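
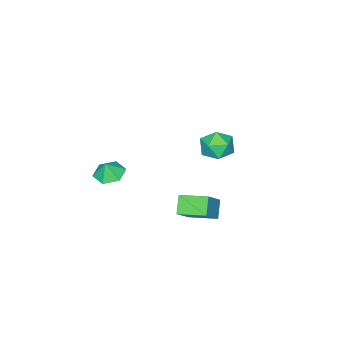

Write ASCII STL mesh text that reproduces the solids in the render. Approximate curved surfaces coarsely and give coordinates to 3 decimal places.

solid 
facet normal -0.490 0.832 0.259
outer loop
vertex -1.337 1.58 3.057
vertex -1.796 1.038 3.93
vertex -0.816 1.576 4.054
endloop
endfacet
facet normal 0.128 0.990 -0.063
outer loop
vertex -1.337 1.58 3.057
vertex -0.816 1.576 4.054
vertex -0.222 1.439 3.108
endloop
endfacet
facet normal 0.120 0.692 -0.711
outer loop
vertex -1.337 1.58 3.057
vertex -0.222 1.439 3.108
vertex -0.836 0.817 2.399
endloop
endfacet
facet normal -0.503 0.351 -0.790
outer loop
vertex -1.337 1.58 3.057
vertex -0.836 0.817 2.399
vertex -1.808 0.569 2.908
endloop
endfacet
facet normal -0.879 0.437 -0.190
outer loop
vertex -1.337 1.58 3.057
vertex -1.808 0.569 2.908
vertex -1.796 1.038 3.93
endloop
endfacet
facet normal 0.655 0.688 0.312
outer loop
vertex -0.222 1.439 3.108
vertex -0.816 1.576 4.054
vertex 0.008 0.811 4.012
endloop
endfacet
facet normal -0.344 0.434 0.833
outer loop
vertex -0.816 1.576 4.054
vertex -1.796 1.038 3.93
vertex -0.964 0.563 4.521
endloop
endfacet
facet normal -0.973 -0.205 0.105
outer loop
vertex -1.796 1.038 3.93
vertex -1.808 0.569 2.908
vertex -1.578 -0.059 3.812
endloop
endfacet
facet normal -0.365 -0.345 -0.865
outer loop
vertex -1.808 0.569 2.908
vertex -0.836 0.817 2.399
vertex -0.984 -0.196 2.866
endloop
endfacet
facet normal 0.642 0.207 -0.738
outer loop
vertex -0.836 0.817 2.399
vertex -0.222 1.439 3.108
vertex -0.004 0.342 2.99
endloop
endfacet
facet normal 0.503 -0.351 0.790
outer loop
vertex -0.463 -0.2 3.863
vertex 0.008 0.811 4.012
vertex -0.964 0.563 4.521
endloop
endfacet
facet normal -0.120 -0.692 0.711
outer loop
vertex -0.463 -0.2 3.863
vertex -0.964 0.563 4.521
vertex -1.578 -0.059 3.812
endloop
endfacet
facet normal -0.128 -0.990 0.063
outer loop
vertex -0.463 -0.2 3.863
vertex -1.578 -0.059 3.812
vertex -0.984 -0.196 2.866
endloop
endfacet
facet normal 0.490 -0.832 -0.259
outer loop
vertex -0.463 -0.2 3.863
vertex -0.984 -0.196 2.866
vertex -0.004 0.342 2.99
endloop
endfacet
facet normal 0.879 -0.437 0.190
outer loop
vertex -0.463 -0.2 3.863
vertex -0.004 0.342 2.99
vertex 0.008 0.811 4.012
endloop
endfacet
facet normal 0.365 0.345 0.865
outer loop
vertex -0.964 0.563 4.521
vertex 0.008 0.811 4.012
vertex -0.816 1.576 4.054
endloop
endfacet
facet normal -0.642 -0.207 0.738
outer loop
vertex -1.578 -0.059 3.812
vertex -0.964 0.563 4.521
vertex -1.796 1.038 3.93
endloop
endfacet
facet normal -0.655 -0.688 -0.312
outer loop
vertex -0.984 -0.196 2.866
vertex -1.578 -0.059 3.812
vertex -1.808 0.569 2.908
endloop
endfacet
facet normal 0.344 -0.434 -0.833
outer loop
vertex -0.004 0.342 2.99
vertex -0.984 -0.196 2.866
vertex -0.836 0.817 2.399
endloop
endfacet
facet normal 0.973 0.205 -0.105
outer loop
vertex 0.008 0.811 4.012
vertex -0.004 0.342 2.99
vertex -0.222 1.439 3.108
endloop
endfacet
facet normal -0.711 -0.163 -0.684
outer loop
vertex 3.038 2.215 2.085
vertex 2.379 3.749 2.404
vertex 3.766 2.709 1.211
endloop
endfacet
facet normal 0.388 -0.903 -0.187
outer loop
vertex 5.081 3.011 2.476
vertex 3.038 2.215 2.085
vertex 3.766 2.709 1.211
endloop
endfacet
facet normal -0.711 -0.164 -0.684
outer loop
vertex 3.766 2.709 1.211
vertex 2.379 3.749 2.404
vertex 3.106 4.243 1.53
endloop
endfacet
facet normal 0.586 0.399 -0.705
outer loop
vertex 3.106 4.243 1.53
vertex 5.081 3.011 2.476
vertex 3.766 2.709 1.211
endloop
endfacet
facet normal -0.587 -0.399 0.705
outer loop
vertex 3.038 2.215 2.085
vertex 3.694 4.051 3.669
vertex 2.379 3.749 2.404
endloop
endfacet
facet normal 0.388 -0.903 -0.188
outer loop
vertex 4.354 2.517 3.35
vertex 3.038 2.215 2.085
vertex 5.081 3.011 2.476
endloop
endfacet
facet normal -0.586 -0.399 0.705
outer loop
vertex 4.354 2.517 3.35
vertex 3.694 4.051 3.669
vertex 3.038 2.215 2.085
endloop
endfacet
facet normal -0.388 0.902 0.188
outer loop
vertex 2.379 3.749 2.404
vertex 3.694 4.051 3.669
vertex 3.106 4.243 1.53
endloop
endfacet
facet normal 0.586 0.399 -0.705
outer loop
vertex 4.422 4.545 2.795
vertex 5.081 3.011 2.476
vertex 3.106 4.243 1.53
endloop
endfacet
facet normal -0.387 0.903 0.188
outer loop
vertex 3.106 4.243 1.53
vertex 3.694 4.051 3.669
vertex 4.422 4.545 2.795
endloop
endfacet
facet normal 0.711 0.163 0.684
outer loop
vertex 4.422 4.545 2.795
vertex 4.354 2.517 3.35
vertex 5.081 3.011 2.476
endloop
endfacet
facet normal 0.711 0.163 0.684
outer loop
vertex 3.694 4.051 3.669
vertex 4.354 2.517 3.35
vertex 4.422 4.545 2.795
endloop
endfacet
facet normal -0.308 -0.003 -0.952
outer loop
vertex 4.067 -3.513 0.805
vertex 3.176 -3.831 1.094
vertex 3.359 -2.86 1.032
endloop
endfacet
facet normal 0.676 0.572 0.464
outer loop
vertex 4.067 -3.513 0.805
vertex 3.359 -2.86 1.032
vertex 3.484 -3.829 2.046
endloop
endfacet
facet normal -0.308 -0.003 -0.951
outer loop
vertex 3.359 -2.86 1.032
vertex 3.176 -3.831 1.094
vertex 2.467 -3.179 1.322
endloop
endfacet
facet normal -0.033 0.721 0.693
outer loop
vertex 3.359 -2.86 1.032
vertex 2.467 -3.179 1.322
vertex 3.484 -3.829 2.046
endloop
endfacet
facet normal -0.308 -0.003 -0.951
outer loop
vertex 2.467 -3.179 1.322
vertex 3.176 -3.831 1.094
vertex 2.284 -4.15 1.384
endloop
endfacet
facet normal -0.508 0.150 0.848
outer loop
vertex 2.467 -3.179 1.322
vertex 2.284 -4.15 1.384
vertex 3.484 -3.829 2.046
endloop
endfacet
facet normal -0.308 -0.004 -0.951
outer loop
vertex 2.284 -4.15 1.384
vertex 3.176 -3.831 1.094
vertex 2.993 -4.802 1.157
endloop
endfacet
facet normal -0.275 -0.569 0.775
outer loop
vertex 2.284 -4.15 1.384
vertex 2.993 -4.802 1.157
vertex 3.484 -3.829 2.046
endloop
endfacet
facet normal -0.308 -0.004 -0.951
outer loop
vertex 2.993 -4.802 1.157
vertex 3.176 -3.831 1.094
vertex 3.885 -4.484 0.867
endloop
endfacet
facet normal 0.433 -0.717 0.546
outer loop
vertex 2.993 -4.802 1.157
vertex 3.885 -4.484 0.867
vertex 3.484 -3.829 2.046
endloop
endfacet
facet normal -0.308 -0.003 -0.952
outer loop
vertex 3.885 -4.484 0.867
vertex 3.176 -3.831 1.094
vertex 4.067 -3.513 0.805
endloop
endfacet
facet normal 0.909 -0.146 0.390
outer loop
vertex 3.885 -4.484 0.867
vertex 4.067 -3.513 0.805
vertex 3.484 -3.829 2.046
endloop
endfacet

endsolid


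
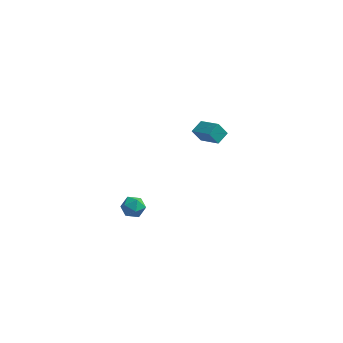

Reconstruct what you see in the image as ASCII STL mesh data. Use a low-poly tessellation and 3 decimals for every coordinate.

solid 
facet normal -0.801 -0.596 0.057
outer loop
vertex -3.772 -3.863 2.597
vertex -3.342 -4.455 2.446
vertex -3.45 -4.242 3.154
endloop
endfacet
facet normal -0.874 -0.030 0.485
outer loop
vertex -3.772 -3.863 2.597
vertex -3.45 -4.242 3.154
vertex -3.467 -3.496 3.17
endloop
endfacet
facet normal -0.826 0.557 0.083
outer loop
vertex -3.772 -3.863 2.597
vertex -3.467 -3.496 3.17
vertex -3.369 -3.247 2.473
endloop
endfacet
facet normal -0.723 0.354 -0.594
outer loop
vertex -3.772 -3.863 2.597
vertex -3.369 -3.247 2.473
vertex -3.292 -3.84 2.026
endloop
endfacet
facet normal -0.707 -0.358 -0.609
outer loop
vertex -3.772 -3.863 2.597
vertex -3.292 -3.84 2.026
vertex -3.342 -4.455 2.446
endloop
endfacet
facet normal -0.328 -0.028 0.944
outer loop
vertex -3.467 -3.496 3.17
vertex -3.45 -4.242 3.154
vertex -2.848 -3.86 3.374
endloop
endfacet
facet normal -0.209 -0.945 0.252
outer loop
vertex -3.45 -4.242 3.154
vertex -3.342 -4.455 2.446
vertex -2.771 -4.453 2.927
endloop
endfacet
facet normal -0.057 -0.560 -0.827
outer loop
vertex -3.342 -4.455 2.446
vertex -3.292 -3.84 2.026
vertex -2.673 -4.204 2.23
endloop
endfacet
facet normal -0.084 0.593 -0.801
outer loop
vertex -3.292 -3.84 2.026
vertex -3.369 -3.247 2.473
vertex -2.69 -3.458 2.246
endloop
endfacet
facet normal -0.251 0.922 0.294
outer loop
vertex -3.369 -3.247 2.473
vertex -3.467 -3.496 3.17
vertex -2.798 -3.245 2.954
endloop
endfacet
facet normal 0.723 -0.354 0.594
outer loop
vertex -2.368 -3.837 2.803
vertex -2.848 -3.86 3.374
vertex -2.771 -4.453 2.927
endloop
endfacet
facet normal 0.826 -0.557 -0.083
outer loop
vertex -2.368 -3.837 2.803
vertex -2.771 -4.453 2.927
vertex -2.673 -4.204 2.23
endloop
endfacet
facet normal 0.874 0.030 -0.485
outer loop
vertex -2.368 -3.837 2.803
vertex -2.673 -4.204 2.23
vertex -2.69 -3.458 2.246
endloop
endfacet
facet normal 0.801 0.596 -0.057
outer loop
vertex -2.368 -3.837 2.803
vertex -2.69 -3.458 2.246
vertex -2.798 -3.245 2.954
endloop
endfacet
facet normal 0.707 0.358 0.609
outer loop
vertex -2.368 -3.837 2.803
vertex -2.798 -3.245 2.954
vertex -2.848 -3.86 3.374
endloop
endfacet
facet normal 0.084 -0.593 0.801
outer loop
vertex -2.771 -4.453 2.927
vertex -2.848 -3.86 3.374
vertex -3.45 -4.242 3.154
endloop
endfacet
facet normal 0.251 -0.922 -0.294
outer loop
vertex -2.673 -4.204 2.23
vertex -2.771 -4.453 2.927
vertex -3.342 -4.455 2.446
endloop
endfacet
facet normal 0.328 0.028 -0.944
outer loop
vertex -2.69 -3.458 2.246
vertex -2.673 -4.204 2.23
vertex -3.292 -3.84 2.026
endloop
endfacet
facet normal 0.209 0.945 -0.252
outer loop
vertex -2.798 -3.245 2.954
vertex -2.69 -3.458 2.246
vertex -3.369 -3.247 2.473
endloop
endfacet
facet normal 0.057 0.560 0.827
outer loop
vertex -2.848 -3.86 3.374
vertex -2.798 -3.245 2.954
vertex -3.467 -3.496 3.17
endloop
endfacet
facet normal -0.735 0.523 -0.431
outer loop
vertex -1.6 3.945 2.708
vertex -1.231 4.725 3.026
vertex -1.081 4.022 1.916
endloop
endfacet
facet normal -0.401 -0.849 -0.345
outer loop
vertex 0.111 3.175 2.614
vertex -1.6 3.945 2.708
vertex -1.081 4.022 1.916
endloop
endfacet
facet normal -0.736 0.523 -0.431
outer loop
vertex -1.081 4.022 1.916
vertex -1.231 4.725 3.026
vertex -0.712 4.803 2.234
endloop
endfacet
facet normal 0.546 0.081 -0.834
outer loop
vertex -0.712 4.803 2.234
vertex 0.111 3.175 2.614
vertex -1.081 4.022 1.916
endloop
endfacet
facet normal -0.546 -0.082 0.834
outer loop
vertex -1.6 3.945 2.708
vertex -0.039 3.878 3.724
vertex -1.231 4.725 3.026
endloop
endfacet
facet normal -0.401 -0.848 -0.346
outer loop
vertex -0.408 3.097 3.406
vertex -1.6 3.945 2.708
vertex 0.111 3.175 2.614
endloop
endfacet
facet normal -0.546 -0.081 0.834
outer loop
vertex -0.408 3.097 3.406
vertex -0.039 3.878 3.724
vertex -1.6 3.945 2.708
endloop
endfacet
facet normal 0.400 0.849 0.346
outer loop
vertex -1.231 4.725 3.026
vertex -0.039 3.878 3.724
vertex -0.712 4.803 2.234
endloop
endfacet
facet normal 0.546 0.082 -0.834
outer loop
vertex 0.48 3.955 2.932
vertex 0.111 3.175 2.614
vertex -0.712 4.803 2.234
endloop
endfacet
facet normal 0.401 0.848 0.345
outer loop
vertex -0.712 4.803 2.234
vertex -0.039 3.878 3.724
vertex 0.48 3.955 2.932
endloop
endfacet
facet normal 0.735 -0.523 0.430
outer loop
vertex 0.48 3.955 2.932
vertex -0.408 3.097 3.406
vertex 0.111 3.175 2.614
endloop
endfacet
facet normal 0.735 -0.523 0.431
outer loop
vertex -0.039 3.878 3.724
vertex -0.408 3.097 3.406
vertex 0.48 3.955 2.932
endloop
endfacet

endsolid


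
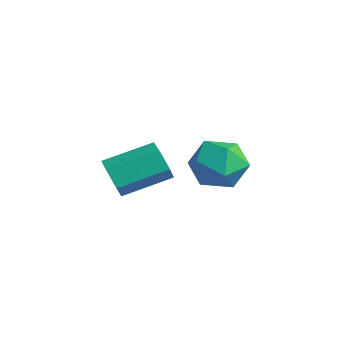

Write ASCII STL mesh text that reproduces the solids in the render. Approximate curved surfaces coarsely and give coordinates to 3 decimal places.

solid 
facet normal -0.530 0.846 0.059
outer loop
vertex 2.579 1.375 0.119
vertex 1.646 0.755 0.626
vertex 2.516 1.25 1.341
endloop
endfacet
facet normal 0.170 0.979 0.109
outer loop
vertex 2.579 1.375 0.119
vertex 2.516 1.25 1.341
vertex 3.596 1.127 0.765
endloop
endfacet
facet normal 0.484 0.732 -0.481
outer loop
vertex 2.579 1.375 0.119
vertex 3.596 1.127 0.765
vertex 3.394 0.557 -0.306
endloop
endfacet
facet normal -0.021 0.444 -0.896
outer loop
vertex 2.579 1.375 0.119
vertex 3.394 0.557 -0.306
vertex 2.188 0.326 -0.392
endloop
endfacet
facet normal -0.647 0.515 -0.562
outer loop
vertex 2.579 1.375 0.119
vertex 2.188 0.326 -0.392
vertex 1.646 0.755 0.626
endloop
endfacet
facet normal 0.425 0.614 0.665
outer loop
vertex 3.596 1.127 0.765
vertex 2.516 1.25 1.341
vertex 3.292 0.354 1.672
endloop
endfacet
facet normal -0.707 0.397 0.585
outer loop
vertex 2.516 1.25 1.341
vertex 1.646 0.755 0.626
vertex 2.086 0.123 1.586
endloop
endfacet
facet normal -0.897 -0.139 -0.419
outer loop
vertex 1.646 0.755 0.626
vertex 2.188 0.326 -0.392
vertex 1.884 -0.447 0.515
endloop
endfacet
facet normal 0.117 -0.253 -0.960
outer loop
vertex 2.188 0.326 -0.392
vertex 3.394 0.557 -0.306
vertex 2.964 -0.57 -0.061
endloop
endfacet
facet normal 0.934 0.212 -0.289
outer loop
vertex 3.394 0.557 -0.306
vertex 3.596 1.127 0.765
vertex 3.834 -0.075 0.654
endloop
endfacet
facet normal 0.021 -0.444 0.896
outer loop
vertex 2.901 -0.695 1.161
vertex 3.292 0.354 1.672
vertex 2.086 0.123 1.586
endloop
endfacet
facet normal -0.484 -0.732 0.481
outer loop
vertex 2.901 -0.695 1.161
vertex 2.086 0.123 1.586
vertex 1.884 -0.447 0.515
endloop
endfacet
facet normal -0.170 -0.979 -0.109
outer loop
vertex 2.901 -0.695 1.161
vertex 1.884 -0.447 0.515
vertex 2.964 -0.57 -0.061
endloop
endfacet
facet normal 0.530 -0.846 -0.059
outer loop
vertex 2.901 -0.695 1.161
vertex 2.964 -0.57 -0.061
vertex 3.834 -0.075 0.654
endloop
endfacet
facet normal 0.647 -0.515 0.562
outer loop
vertex 2.901 -0.695 1.161
vertex 3.834 -0.075 0.654
vertex 3.292 0.354 1.672
endloop
endfacet
facet normal -0.117 0.253 0.960
outer loop
vertex 2.086 0.123 1.586
vertex 3.292 0.354 1.672
vertex 2.516 1.25 1.341
endloop
endfacet
facet normal -0.934 -0.212 0.289
outer loop
vertex 1.884 -0.447 0.515
vertex 2.086 0.123 1.586
vertex 1.646 0.755 0.626
endloop
endfacet
facet normal -0.425 -0.614 -0.665
outer loop
vertex 2.964 -0.57 -0.061
vertex 1.884 -0.447 0.515
vertex 2.188 0.326 -0.392
endloop
endfacet
facet normal 0.707 -0.397 -0.585
outer loop
vertex 3.834 -0.075 0.654
vertex 2.964 -0.57 -0.061
vertex 3.394 0.557 -0.306
endloop
endfacet
facet normal 0.897 0.139 0.419
outer loop
vertex 3.292 0.354 1.672
vertex 3.834 -0.075 0.654
vertex 3.596 1.127 0.765
endloop
endfacet
facet normal -0.252 -0.905 -0.343
outer loop
vertex 3.477 -4.025 0.563
vertex 3.03 -4.165 1.26
vertex 2.666 -3.81 0.592
endloop
endfacet
facet normal 0.057 0.341 -0.938
outer loop
vertex 3.477 -4.025 0.563
vertex 2.666 -3.81 0.592
vertex 3.978 -2.235 1.243
endloop
endfacet
facet normal 0.057 0.340 -0.939
outer loop
vertex 3.978 -2.235 1.243
vertex 2.666 -3.81 0.592
vertex 3.166 -2.019 1.272
endloop
endfacet
facet normal 0.253 0.904 0.344
outer loop
vertex 3.978 -2.235 1.243
vertex 3.166 -2.019 1.272
vertex 3.53 -2.375 1.94
endloop
endfacet
facet normal -0.253 -0.905 -0.343
outer loop
vertex 2.666 -3.81 0.592
vertex 3.03 -4.165 1.26
vertex 2.218 -3.949 1.289
endloop
endfacet
facet normal -0.807 0.393 -0.441
outer loop
vertex 2.666 -3.81 0.592
vertex 2.218 -3.949 1.289
vertex 3.166 -2.019 1.272
endloop
endfacet
facet normal -0.808 0.393 -0.439
outer loop
vertex 3.166 -2.019 1.272
vertex 2.218 -3.949 1.289
vertex 2.719 -2.159 1.969
endloop
endfacet
facet normal 0.253 0.904 0.344
outer loop
vertex 3.166 -2.019 1.272
vertex 2.719 -2.159 1.969
vertex 3.53 -2.375 1.94
endloop
endfacet
facet normal -0.253 -0.904 -0.344
outer loop
vertex 2.218 -3.949 1.289
vertex 3.03 -4.165 1.26
vertex 2.582 -4.305 1.957
endloop
endfacet
facet normal -0.865 0.052 0.499
outer loop
vertex 2.218 -3.949 1.289
vertex 2.582 -4.305 1.957
vertex 2.719 -2.159 1.969
endloop
endfacet
facet normal -0.865 0.052 0.499
outer loop
vertex 2.719 -2.159 1.969
vertex 2.582 -4.305 1.957
vertex 3.083 -2.515 2.637
endloop
endfacet
facet normal 0.253 0.904 0.344
outer loop
vertex 2.719 -2.159 1.969
vertex 3.083 -2.515 2.637
vertex 3.53 -2.375 1.94
endloop
endfacet
facet normal -0.253 -0.904 -0.344
outer loop
vertex 2.582 -4.305 1.957
vertex 3.03 -4.165 1.26
vertex 3.394 -4.521 1.928
endloop
endfacet
facet normal -0.057 -0.341 0.938
outer loop
vertex 2.582 -4.305 1.957
vertex 3.394 -4.521 1.928
vertex 3.083 -2.515 2.637
endloop
endfacet
facet normal -0.057 -0.341 0.939
outer loop
vertex 3.083 -2.515 2.637
vertex 3.394 -4.521 1.928
vertex 3.894 -2.73 2.608
endloop
endfacet
facet normal 0.252 0.905 0.343
outer loop
vertex 3.083 -2.515 2.637
vertex 3.894 -2.73 2.608
vertex 3.53 -2.375 1.94
endloop
endfacet
facet normal -0.253 -0.904 -0.344
outer loop
vertex 3.394 -4.521 1.928
vertex 3.03 -4.165 1.26
vertex 3.841 -4.381 1.231
endloop
endfacet
facet normal 0.808 -0.392 0.439
outer loop
vertex 3.394 -4.521 1.928
vertex 3.841 -4.381 1.231
vertex 3.894 -2.73 2.608
endloop
endfacet
facet normal 0.807 -0.393 0.440
outer loop
vertex 3.894 -2.73 2.608
vertex 3.841 -4.381 1.231
vertex 4.342 -2.591 1.911
endloop
endfacet
facet normal 0.253 0.905 0.343
outer loop
vertex 3.894 -2.73 2.608
vertex 4.342 -2.591 1.911
vertex 3.53 -2.375 1.94
endloop
endfacet
facet normal -0.253 -0.904 -0.344
outer loop
vertex 3.841 -4.381 1.231
vertex 3.03 -4.165 1.26
vertex 3.477 -4.025 0.563
endloop
endfacet
facet normal 0.865 -0.052 -0.499
outer loop
vertex 3.841 -4.381 1.231
vertex 3.477 -4.025 0.563
vertex 4.342 -2.591 1.911
endloop
endfacet
facet normal 0.865 -0.052 -0.499
outer loop
vertex 4.342 -2.591 1.911
vertex 3.477 -4.025 0.563
vertex 3.978 -2.235 1.243
endloop
endfacet
facet normal 0.253 0.904 0.344
outer loop
vertex 4.342 -2.591 1.911
vertex 3.978 -2.235 1.243
vertex 3.53 -2.375 1.94
endloop
endfacet

endsolid


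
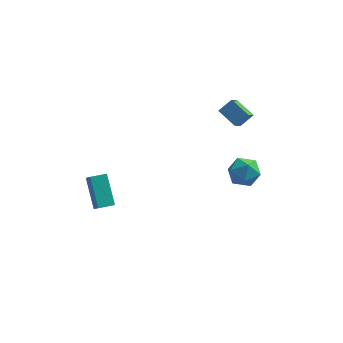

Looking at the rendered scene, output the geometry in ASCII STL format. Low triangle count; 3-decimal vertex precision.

solid 
facet normal -0.951 -0.302 -0.060
outer loop
vertex 2.517 1.502 -2.859
vertex 2.827 0.594 -3.206
vertex 2.716 0.746 -2.204
endloop
endfacet
facet normal -0.868 0.174 0.465
outer loop
vertex 2.517 1.502 -2.859
vertex 2.716 0.746 -2.204
vertex 3.02 1.696 -1.993
endloop
endfacet
facet normal -0.607 0.774 0.179
outer loop
vertex 2.517 1.502 -2.859
vertex 3.02 1.696 -1.993
vertex 3.319 2.132 -2.865
endloop
endfacet
facet normal -0.529 0.668 -0.523
outer loop
vertex 2.517 1.502 -2.859
vertex 3.319 2.132 -2.865
vertex 3.2 1.451 -3.615
endloop
endfacet
facet normal -0.742 0.003 -0.670
outer loop
vertex 2.517 1.502 -2.859
vertex 3.2 1.451 -3.615
vertex 2.827 0.594 -3.206
endloop
endfacet
facet normal -0.383 -0.082 0.920
outer loop
vertex 3.02 1.696 -1.993
vertex 2.716 0.746 -2.204
vertex 3.64 0.909 -1.805
endloop
endfacet
facet normal -0.517 -0.853 0.072
outer loop
vertex 2.716 0.746 -2.204
vertex 2.827 0.594 -3.206
vertex 3.521 0.228 -2.555
endloop
endfacet
facet normal -0.179 -0.359 -0.916
outer loop
vertex 2.827 0.594 -3.206
vertex 3.2 1.451 -3.615
vertex 3.82 0.664 -3.427
endloop
endfacet
facet normal 0.166 0.717 -0.677
outer loop
vertex 3.2 1.451 -3.615
vertex 3.319 2.132 -2.865
vertex 4.124 1.614 -3.216
endloop
endfacet
facet normal 0.039 0.888 0.458
outer loop
vertex 3.319 2.132 -2.865
vertex 3.02 1.696 -1.993
vertex 4.013 1.766 -2.214
endloop
endfacet
facet normal 0.529 -0.668 0.523
outer loop
vertex 4.323 0.858 -2.561
vertex 3.64 0.909 -1.805
vertex 3.521 0.228 -2.555
endloop
endfacet
facet normal 0.607 -0.774 -0.179
outer loop
vertex 4.323 0.858 -2.561
vertex 3.521 0.228 -2.555
vertex 3.82 0.664 -3.427
endloop
endfacet
facet normal 0.868 -0.174 -0.465
outer loop
vertex 4.323 0.858 -2.561
vertex 3.82 0.664 -3.427
vertex 4.124 1.614 -3.216
endloop
endfacet
facet normal 0.951 0.302 0.060
outer loop
vertex 4.323 0.858 -2.561
vertex 4.124 1.614 -3.216
vertex 4.013 1.766 -2.214
endloop
endfacet
facet normal 0.742 -0.003 0.670
outer loop
vertex 4.323 0.858 -2.561
vertex 4.013 1.766 -2.214
vertex 3.64 0.909 -1.805
endloop
endfacet
facet normal -0.166 -0.717 0.677
outer loop
vertex 3.521 0.228 -2.555
vertex 3.64 0.909 -1.805
vertex 2.716 0.746 -2.204
endloop
endfacet
facet normal -0.039 -0.888 -0.458
outer loop
vertex 3.82 0.664 -3.427
vertex 3.521 0.228 -2.555
vertex 2.827 0.594 -3.206
endloop
endfacet
facet normal 0.383 0.082 -0.920
outer loop
vertex 4.124 1.614 -3.216
vertex 3.82 0.664 -3.427
vertex 3.2 1.451 -3.615
endloop
endfacet
facet normal 0.517 0.853 -0.072
outer loop
vertex 4.013 1.766 -2.214
vertex 4.124 1.614 -3.216
vertex 3.319 2.132 -2.865
endloop
endfacet
facet normal 0.179 0.359 0.916
outer loop
vertex 3.64 0.909 -1.805
vertex 4.013 1.766 -2.214
vertex 3.02 1.696 -1.993
endloop
endfacet
facet normal -0.362 0.594 -0.718
outer loop
vertex -4.566 -3.23 0.375
vertex -3.767 -2.822 0.309
vertex -4.021 -4.513 -0.96
endloop
endfacet
facet normal -0.888 -0.453 0.073
outer loop
vertex -3.713 -5.018 -0.349
vertex -4.566 -3.23 0.375
vertex -4.021 -4.513 -0.96
endloop
endfacet
facet normal -0.362 0.594 -0.719
outer loop
vertex -4.021 -4.513 -0.96
vertex -3.767 -2.822 0.309
vertex -3.221 -4.105 -1.026
endloop
endfacet
facet normal 0.282 -0.665 -0.692
outer loop
vertex -3.221 -4.105 -1.026
vertex -3.713 -5.018 -0.349
vertex -4.021 -4.513 -0.96
endloop
endfacet
facet normal -0.282 0.665 0.692
outer loop
vertex -4.566 -3.23 0.375
vertex -3.459 -3.327 0.92
vertex -3.767 -2.822 0.309
endloop
endfacet
facet normal -0.889 -0.453 0.072
outer loop
vertex -4.259 -3.735 0.986
vertex -4.566 -3.23 0.375
vertex -3.713 -5.018 -0.349
endloop
endfacet
facet normal -0.282 0.665 0.691
outer loop
vertex -4.259 -3.735 0.986
vertex -3.459 -3.327 0.92
vertex -4.566 -3.23 0.375
endloop
endfacet
facet normal 0.888 0.454 -0.073
outer loop
vertex -3.767 -2.822 0.309
vertex -3.459 -3.327 0.92
vertex -3.221 -4.105 -1.026
endloop
endfacet
facet normal 0.282 -0.665 -0.691
outer loop
vertex -2.914 -4.61 -0.415
vertex -3.713 -5.018 -0.349
vertex -3.221 -4.105 -1.026
endloop
endfacet
facet normal 0.889 0.453 -0.072
outer loop
vertex -3.221 -4.105 -1.026
vertex -3.459 -3.327 0.92
vertex -2.914 -4.61 -0.415
endloop
endfacet
facet normal 0.362 -0.594 0.719
outer loop
vertex -2.914 -4.61 -0.415
vertex -4.259 -3.735 0.986
vertex -3.713 -5.018 -0.349
endloop
endfacet
facet normal 0.362 -0.594 0.719
outer loop
vertex -3.459 -3.327 0.92
vertex -4.259 -3.735 0.986
vertex -2.914 -4.61 -0.415
endloop
endfacet
facet normal -0.712 0.575 0.403
outer loop
vertex 2.568 2.885 1.955
vertex 2.829 3.781 1.139
vertex 1.891 2.497 1.313
endloop
endfacet
facet normal -0.210 -0.723 0.658
outer loop
vertex 2.831 1.739 0.781
vertex 2.568 2.885 1.955
vertex 1.891 2.497 1.313
endloop
endfacet
facet normal -0.712 0.575 0.403
outer loop
vertex 1.891 2.497 1.313
vertex 2.829 3.781 1.139
vertex 2.152 3.393 0.497
endloop
endfacet
facet normal -0.670 -0.384 -0.636
outer loop
vertex 2.152 3.393 0.497
vertex 2.831 1.739 0.781
vertex 1.891 2.497 1.313
endloop
endfacet
facet normal 0.670 0.384 0.636
outer loop
vertex 2.568 2.885 1.955
vertex 3.769 3.023 0.607
vertex 2.829 3.781 1.139
endloop
endfacet
facet normal -0.210 -0.723 0.658
outer loop
vertex 3.508 2.127 1.423
vertex 2.568 2.885 1.955
vertex 2.831 1.739 0.781
endloop
endfacet
facet normal 0.670 0.384 0.636
outer loop
vertex 3.508 2.127 1.423
vertex 3.769 3.023 0.607
vertex 2.568 2.885 1.955
endloop
endfacet
facet normal 0.210 0.723 -0.658
outer loop
vertex 2.829 3.781 1.139
vertex 3.769 3.023 0.607
vertex 2.152 3.393 0.497
endloop
endfacet
facet normal -0.670 -0.384 -0.636
outer loop
vertex 3.092 2.635 -0.035
vertex 2.831 1.739 0.781
vertex 2.152 3.393 0.497
endloop
endfacet
facet normal 0.210 0.723 -0.658
outer loop
vertex 2.152 3.393 0.497
vertex 3.769 3.023 0.607
vertex 3.092 2.635 -0.035
endloop
endfacet
facet normal 0.712 -0.575 -0.403
outer loop
vertex 3.092 2.635 -0.035
vertex 3.508 2.127 1.423
vertex 2.831 1.739 0.781
endloop
endfacet
facet normal 0.712 -0.575 -0.403
outer loop
vertex 3.769 3.023 0.607
vertex 3.508 2.127 1.423
vertex 3.092 2.635 -0.035
endloop
endfacet

endsolid


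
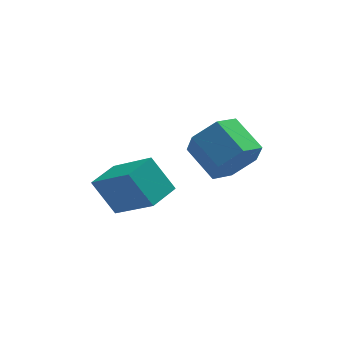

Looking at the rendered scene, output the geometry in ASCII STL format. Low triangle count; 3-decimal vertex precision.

solid 
facet normal -0.723 -0.686 -0.085
outer loop
vertex -0.163 -4.0 -0.277
vertex -1.249 -2.698 -1.55
vertex 0.547 -4.598 -1.493
endloop
endfacet
facet normal 0.512 -0.614 0.601
outer loop
vertex 1.429 -3.762 -1.39
vertex -0.163 -4.0 -0.277
vertex 0.547 -4.598 -1.493
endloop
endfacet
facet normal -0.723 -0.686 -0.085
outer loop
vertex 0.547 -4.598 -1.493
vertex -1.249 -2.698 -1.55
vertex -0.539 -3.296 -2.767
endloop
endfacet
facet normal 0.464 -0.391 -0.795
outer loop
vertex -0.539 -3.296 -2.767
vertex 1.429 -3.762 -1.39
vertex 0.547 -4.598 -1.493
endloop
endfacet
facet normal -0.463 0.391 0.795
outer loop
vertex -0.163 -4.0 -0.277
vertex -0.367 -1.862 -1.447
vertex -1.249 -2.698 -1.55
endloop
endfacet
facet normal 0.512 -0.615 0.600
outer loop
vertex 0.719 -3.164 -0.173
vertex -0.163 -4.0 -0.277
vertex 1.429 -3.762 -1.39
endloop
endfacet
facet normal -0.464 0.391 0.795
outer loop
vertex 0.719 -3.164 -0.173
vertex -0.367 -1.862 -1.447
vertex -0.163 -4.0 -0.277
endloop
endfacet
facet normal -0.512 0.614 -0.601
outer loop
vertex -1.249 -2.698 -1.55
vertex -0.367 -1.862 -1.447
vertex -0.539 -3.296 -2.767
endloop
endfacet
facet normal 0.464 -0.391 -0.795
outer loop
vertex 0.343 -2.46 -2.663
vertex 1.429 -3.762 -1.39
vertex -0.539 -3.296 -2.767
endloop
endfacet
facet normal -0.511 0.614 -0.601
outer loop
vertex -0.539 -3.296 -2.767
vertex -0.367 -1.862 -1.447
vertex 0.343 -2.46 -2.663
endloop
endfacet
facet normal 0.723 0.686 0.085
outer loop
vertex 0.343 -2.46 -2.663
vertex 0.719 -3.164 -0.173
vertex 1.429 -3.762 -1.39
endloop
endfacet
facet normal 0.723 0.686 0.085
outer loop
vertex -0.367 -1.862 -1.447
vertex 0.719 -3.164 -0.173
vertex 0.343 -2.46 -2.663
endloop
endfacet
facet normal 0.418 -0.804 -0.423
outer loop
vertex 4.33 -3.802 0.333
vertex 3.472 -3.949 -0.236
vertex 4.243 -3.355 -0.602
endloop
endfacet
facet normal 0.905 0.411 0.112
outer loop
vertex 4.33 -3.802 0.333
vertex 4.243 -3.355 -0.602
vertex 3.686 -2.564 0.985
endloop
endfacet
facet normal 0.905 0.411 0.112
outer loop
vertex 3.686 -2.564 0.985
vertex 4.243 -3.355 -0.602
vertex 3.599 -2.117 0.05
endloop
endfacet
facet normal -0.418 0.804 0.423
outer loop
vertex 3.686 -2.564 0.985
vertex 3.599 -2.117 0.05
vertex 2.828 -2.711 0.416
endloop
endfacet
facet normal 0.418 -0.804 -0.423
outer loop
vertex 4.243 -3.355 -0.602
vertex 3.472 -3.949 -0.236
vertex 3.385 -3.502 -1.171
endloop
endfacet
facet normal 0.380 0.578 -0.722
outer loop
vertex 4.243 -3.355 -0.602
vertex 3.385 -3.502 -1.171
vertex 3.599 -2.117 0.05
endloop
endfacet
facet normal 0.380 0.578 -0.722
outer loop
vertex 3.599 -2.117 0.05
vertex 3.385 -3.502 -1.171
vertex 2.741 -2.264 -0.519
endloop
endfacet
facet normal -0.418 0.804 0.423
outer loop
vertex 3.599 -2.117 0.05
vertex 2.741 -2.264 -0.519
vertex 2.828 -2.711 0.416
endloop
endfacet
facet normal 0.418 -0.804 -0.423
outer loop
vertex 3.385 -3.502 -1.171
vertex 3.472 -3.949 -0.236
vertex 2.614 -4.096 -0.805
endloop
endfacet
facet normal -0.525 0.167 -0.835
outer loop
vertex 3.385 -3.502 -1.171
vertex 2.614 -4.096 -0.805
vertex 2.741 -2.264 -0.519
endloop
endfacet
facet normal -0.525 0.167 -0.835
outer loop
vertex 2.741 -2.264 -0.519
vertex 2.614 -4.096 -0.805
vertex 1.97 -2.858 -0.153
endloop
endfacet
facet normal -0.418 0.804 0.423
outer loop
vertex 2.741 -2.264 -0.519
vertex 1.97 -2.858 -0.153
vertex 2.828 -2.711 0.416
endloop
endfacet
facet normal 0.418 -0.804 -0.423
outer loop
vertex 2.614 -4.096 -0.805
vertex 3.472 -3.949 -0.236
vertex 2.701 -4.543 0.13
endloop
endfacet
facet normal -0.905 -0.411 -0.112
outer loop
vertex 2.614 -4.096 -0.805
vertex 2.701 -4.543 0.13
vertex 1.97 -2.858 -0.153
endloop
endfacet
facet normal -0.905 -0.411 -0.112
outer loop
vertex 1.97 -2.858 -0.153
vertex 2.701 -4.543 0.13
vertex 2.057 -3.305 0.782
endloop
endfacet
facet normal -0.418 0.804 0.423
outer loop
vertex 1.97 -2.858 -0.153
vertex 2.057 -3.305 0.782
vertex 2.828 -2.711 0.416
endloop
endfacet
facet normal 0.418 -0.804 -0.423
outer loop
vertex 2.701 -4.543 0.13
vertex 3.472 -3.949 -0.236
vertex 3.559 -4.396 0.699
endloop
endfacet
facet normal -0.380 -0.578 0.722
outer loop
vertex 2.701 -4.543 0.13
vertex 3.559 -4.396 0.699
vertex 2.057 -3.305 0.782
endloop
endfacet
facet normal -0.380 -0.578 0.722
outer loop
vertex 2.057 -3.305 0.782
vertex 3.559 -4.396 0.699
vertex 2.915 -3.158 1.351
endloop
endfacet
facet normal -0.418 0.804 0.423
outer loop
vertex 2.057 -3.305 0.782
vertex 2.915 -3.158 1.351
vertex 2.828 -2.711 0.416
endloop
endfacet
facet normal 0.418 -0.804 -0.423
outer loop
vertex 3.559 -4.396 0.699
vertex 3.472 -3.949 -0.236
vertex 4.33 -3.802 0.333
endloop
endfacet
facet normal 0.525 -0.167 0.835
outer loop
vertex 3.559 -4.396 0.699
vertex 4.33 -3.802 0.333
vertex 2.915 -3.158 1.351
endloop
endfacet
facet normal 0.525 -0.167 0.835
outer loop
vertex 2.915 -3.158 1.351
vertex 4.33 -3.802 0.333
vertex 3.686 -2.564 0.985
endloop
endfacet
facet normal -0.418 0.804 0.423
outer loop
vertex 2.915 -3.158 1.351
vertex 3.686 -2.564 0.985
vertex 2.828 -2.711 0.416
endloop
endfacet

endsolid


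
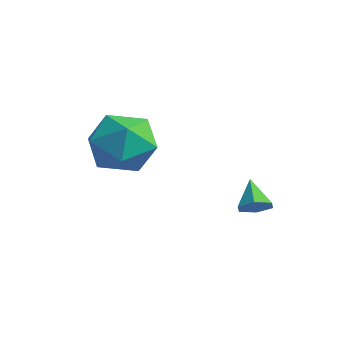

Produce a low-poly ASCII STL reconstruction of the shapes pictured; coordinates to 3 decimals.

solid 
facet normal -0.893 -0.072 0.445
outer loop
vertex -4.172 0.873 3.927
vertex -4.225 -0.256 3.639
vertex -3.745 0.065 4.653
endloop
endfacet
facet normal -0.489 0.426 0.761
outer loop
vertex -4.172 0.873 3.927
vertex -3.745 0.065 4.653
vertex -3.158 1.058 4.475
endloop
endfacet
facet normal -0.312 0.911 0.269
outer loop
vertex -4.172 0.873 3.927
vertex -3.158 1.058 4.475
vertex -3.275 1.35 3.351
endloop
endfacet
facet normal -0.605 0.715 -0.350
outer loop
vertex -4.172 0.873 3.927
vertex -3.275 1.35 3.351
vertex -3.935 0.538 2.834
endloop
endfacet
facet normal -0.964 0.107 -0.242
outer loop
vertex -4.172 0.873 3.927
vertex -3.935 0.538 2.834
vertex -4.225 -0.256 3.639
endloop
endfacet
facet normal 0.110 0.112 0.988
outer loop
vertex -3.158 1.058 4.475
vertex -3.745 0.065 4.653
vertex -2.585 0.042 4.526
endloop
endfacet
facet normal -0.543 -0.692 0.476
outer loop
vertex -3.745 0.065 4.653
vertex -4.225 -0.256 3.639
vertex -3.245 -0.77 4.009
endloop
endfacet
facet normal -0.659 -0.403 -0.635
outer loop
vertex -4.225 -0.256 3.639
vertex -3.935 0.538 2.834
vertex -3.362 -0.478 2.885
endloop
endfacet
facet normal -0.077 0.579 -0.811
outer loop
vertex -3.935 0.538 2.834
vertex -3.275 1.35 3.351
vertex -2.775 0.515 2.707
endloop
endfacet
facet normal 0.398 0.897 0.192
outer loop
vertex -3.275 1.35 3.351
vertex -3.158 1.058 4.475
vertex -2.295 0.836 3.721
endloop
endfacet
facet normal 0.605 -0.715 0.350
outer loop
vertex -2.348 -0.293 3.433
vertex -2.585 0.042 4.526
vertex -3.245 -0.77 4.009
endloop
endfacet
facet normal 0.312 -0.911 -0.269
outer loop
vertex -2.348 -0.293 3.433
vertex -3.245 -0.77 4.009
vertex -3.362 -0.478 2.885
endloop
endfacet
facet normal 0.489 -0.426 -0.761
outer loop
vertex -2.348 -0.293 3.433
vertex -3.362 -0.478 2.885
vertex -2.775 0.515 2.707
endloop
endfacet
facet normal 0.893 0.072 -0.445
outer loop
vertex -2.348 -0.293 3.433
vertex -2.775 0.515 2.707
vertex -2.295 0.836 3.721
endloop
endfacet
facet normal 0.964 -0.107 0.242
outer loop
vertex -2.348 -0.293 3.433
vertex -2.295 0.836 3.721
vertex -2.585 0.042 4.526
endloop
endfacet
facet normal 0.077 -0.579 0.811
outer loop
vertex -3.245 -0.77 4.009
vertex -2.585 0.042 4.526
vertex -3.745 0.065 4.653
endloop
endfacet
facet normal -0.398 -0.897 -0.192
outer loop
vertex -3.362 -0.478 2.885
vertex -3.245 -0.77 4.009
vertex -4.225 -0.256 3.639
endloop
endfacet
facet normal -0.110 -0.112 -0.988
outer loop
vertex -2.775 0.515 2.707
vertex -3.362 -0.478 2.885
vertex -3.935 0.538 2.834
endloop
endfacet
facet normal 0.543 0.692 -0.476
outer loop
vertex -2.295 0.836 3.721
vertex -2.775 0.515 2.707
vertex -3.275 1.35 3.351
endloop
endfacet
facet normal 0.659 0.403 0.635
outer loop
vertex -2.585 0.042 4.526
vertex -2.295 0.836 3.721
vertex -3.158 1.058 4.475
endloop
endfacet
facet normal 0.649 -0.282 -0.707
outer loop
vertex -0.886 3.142 1.549
vertex -1.193 3.405 1.162
vertex -0.784 3.679 1.428
endloop
endfacet
facet normal 0.414 0.125 0.902
outer loop
vertex -0.886 3.142 1.549
vertex -0.784 3.679 1.428
vertex -1.907 3.715 1.938
endloop
endfacet
facet normal 0.649 -0.284 -0.706
outer loop
vertex -0.784 3.679 1.428
vertex -1.193 3.405 1.162
vertex -1.091 3.942 1.04
endloop
endfacet
facet normal 0.220 0.879 0.422
outer loop
vertex -0.784 3.679 1.428
vertex -1.091 3.942 1.04
vertex -1.907 3.715 1.938
endloop
endfacet
facet normal 0.649 -0.284 -0.706
outer loop
vertex -1.091 3.942 1.04
vertex -1.193 3.405 1.162
vertex -1.5 3.668 0.774
endloop
endfacet
facet normal -0.456 0.869 -0.194
outer loop
vertex -1.091 3.942 1.04
vertex -1.5 3.668 0.774
vertex -1.907 3.715 1.938
endloop
endfacet
facet normal 0.650 -0.282 -0.706
outer loop
vertex -1.5 3.668 0.774
vertex -1.193 3.405 1.162
vertex -1.602 3.13 0.895
endloop
endfacet
facet normal -0.938 0.103 -0.332
outer loop
vertex -1.5 3.668 0.774
vertex -1.602 3.13 0.895
vertex -1.907 3.715 1.938
endloop
endfacet
facet normal 0.650 -0.282 -0.706
outer loop
vertex -1.602 3.13 0.895
vertex -1.193 3.405 1.162
vertex -1.295 2.867 1.283
endloop
endfacet
facet normal -0.744 -0.651 0.148
outer loop
vertex -1.602 3.13 0.895
vertex -1.295 2.867 1.283
vertex -1.907 3.715 1.938
endloop
endfacet
facet normal 0.649 -0.282 -0.707
outer loop
vertex -1.295 2.867 1.283
vertex -1.193 3.405 1.162
vertex -0.886 3.142 1.549
endloop
endfacet
facet normal -0.068 -0.640 0.765
outer loop
vertex -1.295 2.867 1.283
vertex -0.886 3.142 1.549
vertex -1.907 3.715 1.938
endloop
endfacet

endsolid


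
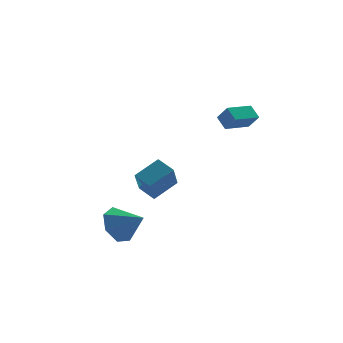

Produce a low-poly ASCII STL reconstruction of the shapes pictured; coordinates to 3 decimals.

solid 
facet normal -0.350 0.519 -0.780
outer loop
vertex 2.328 1.658 1.945
vertex 3.678 2.253 1.735
vertex 2.536 1.001 1.414
endloop
endfacet
facet normal -0.906 -0.400 0.140
outer loop
vertex 2.882 0.487 2.185
vertex 2.328 1.658 1.945
vertex 2.536 1.001 1.414
endloop
endfacet
facet normal -0.350 0.519 -0.779
outer loop
vertex 2.536 1.001 1.414
vertex 3.678 2.253 1.735
vertex 3.885 1.596 1.204
endloop
endfacet
facet normal 0.238 -0.755 -0.610
outer loop
vertex 3.885 1.596 1.204
vertex 2.882 0.487 2.185
vertex 2.536 1.001 1.414
endloop
endfacet
facet normal -0.238 0.755 0.610
outer loop
vertex 2.328 1.658 1.945
vertex 4.024 1.739 2.506
vertex 3.678 2.253 1.735
endloop
endfacet
facet normal -0.906 -0.400 0.141
outer loop
vertex 2.675 1.144 2.716
vertex 2.328 1.658 1.945
vertex 2.882 0.487 2.185
endloop
endfacet
facet normal -0.238 0.755 0.611
outer loop
vertex 2.675 1.144 2.716
vertex 4.024 1.739 2.506
vertex 2.328 1.658 1.945
endloop
endfacet
facet normal 0.906 0.399 -0.141
outer loop
vertex 3.678 2.253 1.735
vertex 4.024 1.739 2.506
vertex 3.885 1.596 1.204
endloop
endfacet
facet normal 0.238 -0.755 -0.611
outer loop
vertex 4.232 1.082 1.975
vertex 2.882 0.487 2.185
vertex 3.885 1.596 1.204
endloop
endfacet
facet normal 0.906 0.400 -0.141
outer loop
vertex 3.885 1.596 1.204
vertex 4.024 1.739 2.506
vertex 4.232 1.082 1.975
endloop
endfacet
facet normal 0.350 -0.520 0.779
outer loop
vertex 4.232 1.082 1.975
vertex 2.675 1.144 2.716
vertex 2.882 0.487 2.185
endloop
endfacet
facet normal 0.350 -0.519 0.780
outer loop
vertex 4.024 1.739 2.506
vertex 2.675 1.144 2.716
vertex 4.232 1.082 1.975
endloop
endfacet
facet normal -0.638 0.589 -0.496
outer loop
vertex -2.341 0.807 -3.511
vertex -2.922 -0.077 -3.812
vertex -3.041 0.549 -2.916
endloop
endfacet
facet normal 0.541 0.323 0.777
outer loop
vertex -2.341 0.807 -3.511
vertex -3.041 0.549 -2.916
vertex -1.938 -0.983 -3.048
endloop
endfacet
facet normal -0.639 0.588 -0.496
outer loop
vertex -3.041 0.549 -2.916
vertex -2.922 -0.077 -3.812
vertex -3.651 -0.181 -2.995
endloop
endfacet
facet normal -0.014 -0.096 0.995
outer loop
vertex -3.041 0.549 -2.916
vertex -3.651 -0.181 -2.995
vertex -1.938 -0.983 -3.048
endloop
endfacet
facet normal -0.639 0.588 -0.496
outer loop
vertex -3.651 -0.181 -2.995
vertex -2.922 -0.077 -3.812
vertex -3.712 -0.833 -3.69
endloop
endfacet
facet normal -0.299 -0.683 0.667
outer loop
vertex -3.651 -0.181 -2.995
vertex -3.712 -0.833 -3.69
vertex -1.938 -0.983 -3.048
endloop
endfacet
facet normal -0.639 0.588 -0.496
outer loop
vertex -3.712 -0.833 -3.69
vertex -2.922 -0.077 -3.812
vertex -3.178 -0.916 -4.476
endloop
endfacet
facet normal -0.098 -0.994 0.038
outer loop
vertex -3.712 -0.833 -3.69
vertex -3.178 -0.916 -4.476
vertex -1.938 -0.983 -3.048
endloop
endfacet
facet normal -0.639 0.588 -0.496
outer loop
vertex -3.178 -0.916 -4.476
vertex -2.922 -0.077 -3.812
vertex -2.451 -0.367 -4.763
endloop
endfacet
facet normal 0.437 -0.797 -0.417
outer loop
vertex -3.178 -0.916 -4.476
vertex -2.451 -0.367 -4.763
vertex -1.938 -0.983 -3.048
endloop
endfacet
facet normal -0.639 0.588 -0.496
outer loop
vertex -2.451 -0.367 -4.763
vertex -2.922 -0.077 -3.812
vertex -2.079 0.399 -4.333
endloop
endfacet
facet normal 0.903 -0.239 -0.356
outer loop
vertex -2.451 -0.367 -4.763
vertex -2.079 0.399 -4.333
vertex -1.938 -0.983 -3.048
endloop
endfacet
facet normal -0.639 0.589 -0.496
outer loop
vertex -2.079 0.399 -4.333
vertex -2.922 -0.077 -3.812
vertex -2.341 0.807 -3.511
endloop
endfacet
facet normal 0.950 0.259 0.174
outer loop
vertex -2.079 0.399 -4.333
vertex -2.341 0.807 -3.511
vertex -1.938 -0.983 -3.048
endloop
endfacet
facet normal -0.826 -0.287 -0.485
outer loop
vertex -0.977 1.621 -2.24
vertex -1.514 2.458 -1.82
vertex -0.527 2.577 -3.572
endloop
endfacet
facet normal 0.498 -0.776 -0.389
outer loop
vertex 0.754 3.022 -2.82
vertex -0.977 1.621 -2.24
vertex -0.527 2.577 -3.572
endloop
endfacet
facet normal -0.826 -0.286 -0.485
outer loop
vertex -0.527 2.577 -3.572
vertex -1.514 2.458 -1.82
vertex -1.064 3.415 -3.151
endloop
endfacet
facet normal 0.264 0.563 -0.783
outer loop
vertex -1.064 3.415 -3.151
vertex 0.754 3.022 -2.82
vertex -0.527 2.577 -3.572
endloop
endfacet
facet normal -0.264 -0.563 0.783
outer loop
vertex -0.977 1.621 -2.24
vertex -0.233 2.903 -1.068
vertex -1.514 2.458 -1.82
endloop
endfacet
facet normal 0.497 -0.775 -0.389
outer loop
vertex 0.304 2.065 -1.489
vertex -0.977 1.621 -2.24
vertex 0.754 3.022 -2.82
endloop
endfacet
facet normal -0.264 -0.563 0.783
outer loop
vertex 0.304 2.065 -1.489
vertex -0.233 2.903 -1.068
vertex -0.977 1.621 -2.24
endloop
endfacet
facet normal -0.498 0.775 0.389
outer loop
vertex -1.514 2.458 -1.82
vertex -0.233 2.903 -1.068
vertex -1.064 3.415 -3.151
endloop
endfacet
facet normal 0.264 0.563 -0.783
outer loop
vertex 0.217 3.859 -2.4
vertex 0.754 3.022 -2.82
vertex -1.064 3.415 -3.151
endloop
endfacet
facet normal -0.497 0.776 0.389
outer loop
vertex -1.064 3.415 -3.151
vertex -0.233 2.903 -1.068
vertex 0.217 3.859 -2.4
endloop
endfacet
facet normal 0.826 0.286 0.485
outer loop
vertex 0.217 3.859 -2.4
vertex 0.304 2.065 -1.489
vertex 0.754 3.022 -2.82
endloop
endfacet
facet normal 0.827 0.286 0.485
outer loop
vertex -0.233 2.903 -1.068
vertex 0.304 2.065 -1.489
vertex 0.217 3.859 -2.4
endloop
endfacet

endsolid


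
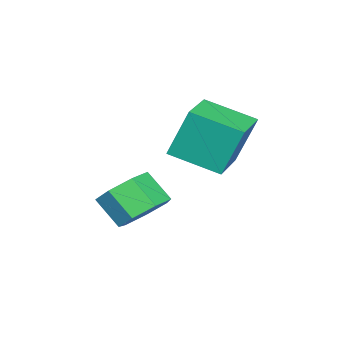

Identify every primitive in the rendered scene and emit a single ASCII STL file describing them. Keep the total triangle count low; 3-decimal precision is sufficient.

solid 
facet normal 0.092 0.686 -0.721
outer loop
vertex -1.056 -2.869 -0.602
vertex -1.412 -3.357 -1.112
vertex -1.739 -2.815 -0.638
endloop
endfacet
facet normal 0.021 0.723 0.691
outer loop
vertex -1.056 -2.869 -0.602
vertex -1.739 -2.815 -0.638
vertex -1.152 -3.576 0.141
endloop
endfacet
facet normal 0.021 0.723 0.691
outer loop
vertex -1.152 -3.576 0.141
vertex -1.739 -2.815 -0.638
vertex -1.834 -3.522 0.105
endloop
endfacet
facet normal -0.092 -0.686 0.721
outer loop
vertex -1.152 -3.576 0.141
vertex -1.834 -3.522 0.105
vertex -1.508 -4.063 -0.368
endloop
endfacet
facet normal 0.093 0.687 -0.721
outer loop
vertex -1.739 -2.815 -0.638
vertex -1.412 -3.357 -1.112
vertex -2.175 -3.169 -1.031
endloop
endfacet
facet normal -0.766 0.512 0.389
outer loop
vertex -1.739 -2.815 -0.638
vertex -2.175 -3.169 -1.031
vertex -1.834 -3.522 0.105
endloop
endfacet
facet normal -0.765 0.514 0.389
outer loop
vertex -1.834 -3.522 0.105
vertex -2.175 -3.169 -1.031
vertex -2.271 -3.875 -0.288
endloop
endfacet
facet normal -0.094 -0.687 0.721
outer loop
vertex -1.834 -3.522 0.105
vertex -2.271 -3.875 -0.288
vertex -1.508 -4.063 -0.368
endloop
endfacet
facet normal 0.092 0.686 -0.722
outer loop
vertex -2.175 -3.169 -1.031
vertex -1.412 -3.357 -1.112
vertex -2.037 -3.664 -1.484
endloop
endfacet
facet normal -0.975 -0.084 -0.206
outer loop
vertex -2.175 -3.169 -1.031
vertex -2.037 -3.664 -1.484
vertex -2.271 -3.875 -0.288
endloop
endfacet
facet normal -0.975 -0.084 -0.206
outer loop
vertex -2.271 -3.875 -0.288
vertex -2.037 -3.664 -1.484
vertex -2.133 -4.371 -0.741
endloop
endfacet
facet normal -0.093 -0.685 0.722
outer loop
vertex -2.271 -3.875 -0.288
vertex -2.133 -4.371 -0.741
vertex -1.508 -4.063 -0.368
endloop
endfacet
facet normal 0.093 0.686 -0.722
outer loop
vertex -2.037 -3.664 -1.484
vertex -1.412 -3.357 -1.112
vertex -1.429 -3.928 -1.657
endloop
endfacet
facet normal -0.451 -0.617 -0.645
outer loop
vertex -2.037 -3.664 -1.484
vertex -1.429 -3.928 -1.657
vertex -2.133 -4.371 -0.741
endloop
endfacet
facet normal -0.451 -0.617 -0.645
outer loop
vertex -2.133 -4.371 -0.741
vertex -1.429 -3.928 -1.657
vertex -1.524 -4.635 -0.914
endloop
endfacet
facet normal -0.092 -0.686 0.722
outer loop
vertex -2.133 -4.371 -0.741
vertex -1.524 -4.635 -0.914
vertex -1.508 -4.063 -0.368
endloop
endfacet
facet normal 0.093 0.686 -0.722
outer loop
vertex -1.429 -3.928 -1.657
vertex -1.412 -3.357 -1.112
vertex -0.808 -3.762 -1.419
endloop
endfacet
facet normal 0.413 -0.686 -0.600
outer loop
vertex -1.429 -3.928 -1.657
vertex -0.808 -3.762 -1.419
vertex -1.524 -4.635 -0.914
endloop
endfacet
facet normal 0.414 -0.686 -0.599
outer loop
vertex -1.524 -4.635 -0.914
vertex -0.808 -3.762 -1.419
vertex -0.903 -4.468 -0.676
endloop
endfacet
facet normal -0.092 -0.686 0.722
outer loop
vertex -1.524 -4.635 -0.914
vertex -0.903 -4.468 -0.676
vertex -1.508 -4.063 -0.368
endloop
endfacet
facet normal 0.093 0.686 -0.722
outer loop
vertex -0.808 -3.762 -1.419
vertex -1.412 -3.357 -1.112
vertex -0.642 -3.29 -0.949
endloop
endfacet
facet normal 0.966 -0.238 -0.102
outer loop
vertex -0.808 -3.762 -1.419
vertex -0.642 -3.29 -0.949
vertex -0.903 -4.468 -0.676
endloop
endfacet
facet normal 0.966 -0.238 -0.103
outer loop
vertex -0.903 -4.468 -0.676
vertex -0.642 -3.29 -0.949
vertex -0.737 -3.997 -0.206
endloop
endfacet
facet normal -0.093 -0.687 0.721
outer loop
vertex -0.903 -4.468 -0.676
vertex -0.737 -3.997 -0.206
vertex -1.508 -4.063 -0.368
endloop
endfacet
facet normal 0.093 0.686 -0.721
outer loop
vertex -0.642 -3.29 -0.949
vertex -1.412 -3.357 -1.112
vertex -1.056 -2.869 -0.602
endloop
endfacet
facet normal 0.791 0.389 0.472
outer loop
vertex -0.642 -3.29 -0.949
vertex -1.056 -2.869 -0.602
vertex -0.737 -3.997 -0.206
endloop
endfacet
facet normal 0.790 0.390 0.473
outer loop
vertex -0.737 -3.997 -0.206
vertex -1.056 -2.869 -0.602
vertex -1.152 -3.576 0.141
endloop
endfacet
facet normal -0.093 -0.686 0.721
outer loop
vertex -0.737 -3.997 -0.206
vertex -1.152 -3.576 0.141
vertex -1.508 -4.063 -0.368
endloop
endfacet
facet normal -0.978 -0.202 -0.058
outer loop
vertex -2.995 -2.569 2.35
vertex -3.244 -1.217 1.831
vertex -2.805 -3.078 0.93
endloop
endfacet
facet normal 0.169 -0.920 0.353
outer loop
vertex -1.476 -2.803 1.009
vertex -2.995 -2.569 2.35
vertex -2.805 -3.078 0.93
endloop
endfacet
facet normal -0.978 -0.203 -0.057
outer loop
vertex -2.805 -3.078 0.93
vertex -3.244 -1.217 1.831
vertex -3.055 -1.726 0.412
endloop
endfacet
facet normal 0.125 -0.335 -0.934
outer loop
vertex -3.055 -1.726 0.412
vertex -1.476 -2.803 1.009
vertex -2.805 -3.078 0.93
endloop
endfacet
facet normal -0.125 0.335 0.934
outer loop
vertex -2.995 -2.569 2.35
vertex -1.915 -0.942 1.91
vertex -3.244 -1.217 1.831
endloop
endfacet
facet normal 0.170 -0.920 0.353
outer loop
vertex -1.665 -2.294 2.428
vertex -2.995 -2.569 2.35
vertex -1.476 -2.803 1.009
endloop
endfacet
facet normal -0.124 0.335 0.934
outer loop
vertex -1.665 -2.294 2.428
vertex -1.915 -0.942 1.91
vertex -2.995 -2.569 2.35
endloop
endfacet
facet normal -0.169 0.920 -0.353
outer loop
vertex -3.244 -1.217 1.831
vertex -1.915 -0.942 1.91
vertex -3.055 -1.726 0.412
endloop
endfacet
facet normal 0.124 -0.336 -0.934
outer loop
vertex -1.725 -1.451 0.49
vertex -1.476 -2.803 1.009
vertex -3.055 -1.726 0.412
endloop
endfacet
facet normal -0.170 0.920 -0.353
outer loop
vertex -3.055 -1.726 0.412
vertex -1.915 -0.942 1.91
vertex -1.725 -1.451 0.49
endloop
endfacet
facet normal 0.978 0.202 0.058
outer loop
vertex -1.725 -1.451 0.49
vertex -1.665 -2.294 2.428
vertex -1.476 -2.803 1.009
endloop
endfacet
facet normal 0.977 0.203 0.058
outer loop
vertex -1.915 -0.942 1.91
vertex -1.665 -2.294 2.428
vertex -1.725 -1.451 0.49
endloop
endfacet

endsolid


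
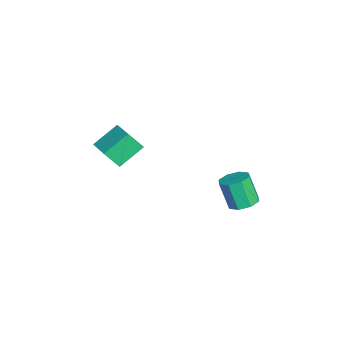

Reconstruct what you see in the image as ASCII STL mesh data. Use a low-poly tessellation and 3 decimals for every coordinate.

solid 
facet normal -0.869 -0.422 -0.256
outer loop
vertex -3.931 -3.308 2.085
vertex -4.011 -2.409 0.875
vertex -2.963 -4.655 1.022
endloop
endfacet
facet normal 0.053 -0.595 0.802
outer loop
vertex -1.389 -3.891 1.485
vertex -3.931 -3.308 2.085
vertex -2.963 -4.655 1.022
endloop
endfacet
facet normal -0.869 -0.422 -0.256
outer loop
vertex -2.963 -4.655 1.022
vertex -4.011 -2.409 0.875
vertex -3.043 -3.756 -0.189
endloop
endfacet
facet normal 0.491 -0.684 -0.540
outer loop
vertex -3.043 -3.756 -0.189
vertex -1.389 -3.891 1.485
vertex -2.963 -4.655 1.022
endloop
endfacet
facet normal -0.491 0.684 0.540
outer loop
vertex -3.931 -3.308 2.085
vertex -2.437 -1.645 1.338
vertex -4.011 -2.409 0.875
endloop
endfacet
facet normal 0.053 -0.595 0.802
outer loop
vertex -2.357 -2.544 2.549
vertex -3.931 -3.308 2.085
vertex -1.389 -3.891 1.485
endloop
endfacet
facet normal -0.491 0.684 0.540
outer loop
vertex -2.357 -2.544 2.549
vertex -2.437 -1.645 1.338
vertex -3.931 -3.308 2.085
endloop
endfacet
facet normal -0.053 0.595 -0.802
outer loop
vertex -4.011 -2.409 0.875
vertex -2.437 -1.645 1.338
vertex -3.043 -3.756 -0.189
endloop
endfacet
facet normal 0.491 -0.683 -0.540
outer loop
vertex -1.469 -2.992 0.275
vertex -1.389 -3.891 1.485
vertex -3.043 -3.756 -0.189
endloop
endfacet
facet normal -0.052 0.595 -0.802
outer loop
vertex -3.043 -3.756 -0.189
vertex -2.437 -1.645 1.338
vertex -1.469 -2.992 0.275
endloop
endfacet
facet normal 0.869 0.422 0.256
outer loop
vertex -1.469 -2.992 0.275
vertex -2.357 -2.544 2.549
vertex -1.389 -3.891 1.485
endloop
endfacet
facet normal 0.869 0.423 0.256
outer loop
vertex -2.437 -1.645 1.338
vertex -2.357 -2.544 2.549
vertex -1.469 -2.992 0.275
endloop
endfacet
facet normal 0.249 0.315 -0.916
outer loop
vertex -0.408 4.702 -2.156
vertex -1.225 4.28 -2.523
vertex -1.003 5.172 -2.156
endloop
endfacet
facet normal 0.568 0.719 0.401
outer loop
vertex -0.408 4.702 -2.156
vertex -1.003 5.172 -2.156
vertex -0.898 4.083 -0.351
endloop
endfacet
facet normal 0.569 0.719 0.400
outer loop
vertex -0.898 4.083 -0.351
vertex -1.003 5.172 -2.156
vertex -1.492 4.553 -0.351
endloop
endfacet
facet normal -0.248 -0.314 0.917
outer loop
vertex -0.898 4.083 -0.351
vertex -1.492 4.553 -0.351
vertex -1.715 3.66 -0.717
endloop
endfacet
facet normal 0.249 0.315 -0.916
outer loop
vertex -1.003 5.172 -2.156
vertex -1.225 4.28 -2.523
vertex -1.727 5.119 -2.371
endloop
endfacet
facet normal -0.153 0.947 0.283
outer loop
vertex -1.003 5.172 -2.156
vertex -1.727 5.119 -2.371
vertex -1.492 4.553 -0.351
endloop
endfacet
facet normal -0.153 0.947 0.283
outer loop
vertex -1.492 4.553 -0.351
vertex -1.727 5.119 -2.371
vertex -2.217 4.5 -0.566
endloop
endfacet
facet normal -0.249 -0.313 0.916
outer loop
vertex -1.492 4.553 -0.351
vertex -2.217 4.5 -0.566
vertex -1.715 3.66 -0.717
endloop
endfacet
facet normal 0.248 0.314 -0.916
outer loop
vertex -1.727 5.119 -2.371
vertex -1.225 4.28 -2.523
vertex -2.158 4.575 -2.674
endloop
endfacet
facet normal -0.784 0.621 0.000
outer loop
vertex -1.727 5.119 -2.371
vertex -2.158 4.575 -2.674
vertex -2.217 4.5 -0.566
endloop
endfacet
facet normal -0.785 0.619 0.000
outer loop
vertex -2.217 4.5 -0.566
vertex -2.158 4.575 -2.674
vertex -2.647 3.955 -0.869
endloop
endfacet
facet normal -0.249 -0.313 0.917
outer loop
vertex -2.217 4.5 -0.566
vertex -2.647 3.955 -0.869
vertex -1.715 3.66 -0.717
endloop
endfacet
facet normal 0.248 0.314 -0.916
outer loop
vertex -2.158 4.575 -2.674
vertex -1.225 4.28 -2.523
vertex -2.042 3.857 -2.889
endloop
endfacet
facet normal -0.957 -0.070 -0.283
outer loop
vertex -2.158 4.575 -2.674
vertex -2.042 3.857 -2.889
vertex -2.647 3.955 -0.869
endloop
endfacet
facet normal -0.957 -0.069 -0.283
outer loop
vertex -2.647 3.955 -0.869
vertex -2.042 3.857 -2.889
vertex -2.532 3.238 -1.084
endloop
endfacet
facet normal -0.249 -0.315 0.916
outer loop
vertex -2.647 3.955 -0.869
vertex -2.532 3.238 -1.084
vertex -1.715 3.66 -0.717
endloop
endfacet
facet normal 0.248 0.314 -0.917
outer loop
vertex -2.042 3.857 -2.889
vertex -1.225 4.28 -2.523
vertex -1.448 3.387 -2.889
endloop
endfacet
facet normal -0.569 -0.718 -0.401
outer loop
vertex -2.042 3.857 -2.889
vertex -1.448 3.387 -2.889
vertex -2.532 3.238 -1.084
endloop
endfacet
facet normal -0.568 -0.719 -0.400
outer loop
vertex -2.532 3.238 -1.084
vertex -1.448 3.387 -2.889
vertex -1.937 2.768 -1.084
endloop
endfacet
facet normal -0.249 -0.315 0.916
outer loop
vertex -2.532 3.238 -1.084
vertex -1.937 2.768 -1.084
vertex -1.715 3.66 -0.717
endloop
endfacet
facet normal 0.249 0.313 -0.916
outer loop
vertex -1.448 3.387 -2.889
vertex -1.225 4.28 -2.523
vertex -0.723 3.44 -2.674
endloop
endfacet
facet normal 0.153 -0.947 -0.283
outer loop
vertex -1.448 3.387 -2.889
vertex -0.723 3.44 -2.674
vertex -1.937 2.768 -1.084
endloop
endfacet
facet normal 0.153 -0.947 -0.283
outer loop
vertex -1.937 2.768 -1.084
vertex -0.723 3.44 -2.674
vertex -1.213 2.821 -0.869
endloop
endfacet
facet normal -0.249 -0.315 0.916
outer loop
vertex -1.937 2.768 -1.084
vertex -1.213 2.821 -0.869
vertex -1.715 3.66 -0.717
endloop
endfacet
facet normal 0.249 0.313 -0.917
outer loop
vertex -0.723 3.44 -2.674
vertex -1.225 4.28 -2.523
vertex -0.293 3.985 -2.371
endloop
endfacet
facet normal 0.785 -0.620 0.001
outer loop
vertex -0.723 3.44 -2.674
vertex -0.293 3.985 -2.371
vertex -1.213 2.821 -0.869
endloop
endfacet
facet normal 0.784 -0.621 -0.001
outer loop
vertex -1.213 2.821 -0.869
vertex -0.293 3.985 -2.371
vertex -0.782 3.365 -0.566
endloop
endfacet
facet normal -0.248 -0.314 0.916
outer loop
vertex -1.213 2.821 -0.869
vertex -0.782 3.365 -0.566
vertex -1.715 3.66 -0.717
endloop
endfacet
facet normal 0.249 0.315 -0.916
outer loop
vertex -0.293 3.985 -2.371
vertex -1.225 4.28 -2.523
vertex -0.408 4.702 -2.156
endloop
endfacet
facet normal 0.957 0.069 0.283
outer loop
vertex -0.293 3.985 -2.371
vertex -0.408 4.702 -2.156
vertex -0.782 3.365 -0.566
endloop
endfacet
facet normal 0.956 0.070 0.284
outer loop
vertex -0.782 3.365 -0.566
vertex -0.408 4.702 -2.156
vertex -0.898 4.083 -0.351
endloop
endfacet
facet normal -0.248 -0.314 0.916
outer loop
vertex -0.782 3.365 -0.566
vertex -0.898 4.083 -0.351
vertex -1.715 3.66 -0.717
endloop
endfacet

endsolid


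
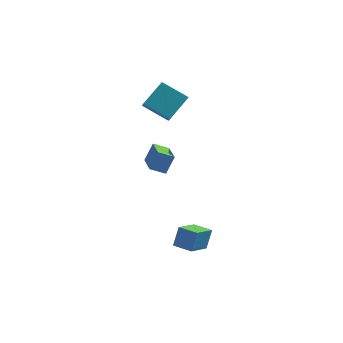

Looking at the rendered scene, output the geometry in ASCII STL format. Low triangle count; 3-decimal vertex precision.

solid 
facet normal -0.878 0.477 -0.022
outer loop
vertex -0.5 -4.652 -4.042
vertex -0.204 -4.054 -2.892
vertex 0.303 -3.219 -4.995
endloop
endfacet
facet normal -0.223 -0.450 -0.865
outer loop
vertex 1.384 -3.806 -4.968
vertex -0.5 -4.652 -4.042
vertex 0.303 -3.219 -4.995
endloop
endfacet
facet normal -0.878 0.478 -0.022
outer loop
vertex 0.303 -3.219 -4.995
vertex -0.204 -4.054 -2.892
vertex 0.6 -2.62 -3.845
endloop
endfacet
facet normal 0.422 0.755 -0.502
outer loop
vertex 0.6 -2.62 -3.845
vertex 1.384 -3.806 -4.968
vertex 0.303 -3.219 -4.995
endloop
endfacet
facet normal -0.423 -0.755 0.501
outer loop
vertex -0.5 -4.652 -4.042
vertex 0.877 -4.641 -2.865
vertex -0.204 -4.054 -2.892
endloop
endfacet
facet normal -0.223 -0.450 -0.865
outer loop
vertex 0.58 -5.24 -4.015
vertex -0.5 -4.652 -4.042
vertex 1.384 -3.806 -4.968
endloop
endfacet
facet normal -0.423 -0.754 0.502
outer loop
vertex 0.58 -5.24 -4.015
vertex 0.877 -4.641 -2.865
vertex -0.5 -4.652 -4.042
endloop
endfacet
facet normal 0.223 0.450 0.865
outer loop
vertex -0.204 -4.054 -2.892
vertex 0.877 -4.641 -2.865
vertex 0.6 -2.62 -3.845
endloop
endfacet
facet normal 0.423 0.755 -0.501
outer loop
vertex 1.68 -3.208 -3.818
vertex 1.384 -3.806 -4.968
vertex 0.6 -2.62 -3.845
endloop
endfacet
facet normal 0.223 0.450 0.865
outer loop
vertex 0.6 -2.62 -3.845
vertex 0.877 -4.641 -2.865
vertex 1.68 -3.208 -3.818
endloop
endfacet
facet normal 0.878 -0.478 0.022
outer loop
vertex 1.68 -3.208 -3.818
vertex 0.58 -5.24 -4.015
vertex 1.384 -3.806 -4.968
endloop
endfacet
facet normal 0.878 -0.478 0.022
outer loop
vertex 0.877 -4.641 -2.865
vertex 0.58 -5.24 -4.015
vertex 1.68 -3.208 -3.818
endloop
endfacet
facet normal -0.364 -0.377 -0.851
outer loop
vertex -1.115 -1.017 -0.574
vertex -2.065 -1.095 -0.133
vertex -1.536 0.737 -1.171
endloop
endfacet
facet normal 0.905 0.074 -0.420
outer loop
vertex -1.055 1.235 -0.047
vertex -1.115 -1.017 -0.574
vertex -1.536 0.737 -1.171
endloop
endfacet
facet normal -0.364 -0.377 -0.851
outer loop
vertex -1.536 0.737 -1.171
vertex -2.065 -1.095 -0.133
vertex -2.486 0.659 -0.73
endloop
endfacet
facet normal -0.222 0.923 -0.314
outer loop
vertex -2.486 0.659 -0.73
vertex -1.055 1.235 -0.047
vertex -1.536 0.737 -1.171
endloop
endfacet
facet normal 0.222 -0.923 0.314
outer loop
vertex -1.115 -1.017 -0.574
vertex -1.584 -0.597 0.991
vertex -2.065 -1.095 -0.133
endloop
endfacet
facet normal 0.905 0.074 -0.420
outer loop
vertex -0.634 -0.519 0.55
vertex -1.115 -1.017 -0.574
vertex -1.055 1.235 -0.047
endloop
endfacet
facet normal 0.222 -0.923 0.314
outer loop
vertex -0.634 -0.519 0.55
vertex -1.584 -0.597 0.991
vertex -1.115 -1.017 -0.574
endloop
endfacet
facet normal -0.905 -0.074 0.420
outer loop
vertex -2.065 -1.095 -0.133
vertex -1.584 -0.597 0.991
vertex -2.486 0.659 -0.73
endloop
endfacet
facet normal -0.222 0.923 -0.314
outer loop
vertex -2.005 1.157 0.394
vertex -1.055 1.235 -0.047
vertex -2.486 0.659 -0.73
endloop
endfacet
facet normal -0.905 -0.074 0.420
outer loop
vertex -2.486 0.659 -0.73
vertex -1.584 -0.597 0.991
vertex -2.005 1.157 0.394
endloop
endfacet
facet normal 0.364 0.377 0.851
outer loop
vertex -2.005 1.157 0.394
vertex -0.634 -0.519 0.55
vertex -1.055 1.235 -0.047
endloop
endfacet
facet normal 0.364 0.377 0.851
outer loop
vertex -1.584 -0.597 0.991
vertex -0.634 -0.519 0.55
vertex -2.005 1.157 0.394
endloop
endfacet
facet normal -0.837 0.296 0.461
outer loop
vertex -1.625 3.906 3.969
vertex -1.763 4.625 3.258
vertex -2.66 2.648 2.898
endloop
endfacet
facet normal 0.136 -0.705 0.696
outer loop
vertex -1.037 2.075 2.002
vertex -1.625 3.906 3.969
vertex -2.66 2.648 2.898
endloop
endfacet
facet normal -0.837 0.296 0.461
outer loop
vertex -2.66 2.648 2.898
vertex -1.763 4.625 3.258
vertex -2.798 3.366 2.187
endloop
endfacet
facet normal -0.531 -0.646 -0.549
outer loop
vertex -2.798 3.366 2.187
vertex -1.037 2.075 2.002
vertex -2.66 2.648 2.898
endloop
endfacet
facet normal 0.531 0.645 0.549
outer loop
vertex -1.625 3.906 3.969
vertex -0.14 4.052 2.362
vertex -1.763 4.625 3.258
endloop
endfacet
facet normal 0.136 -0.704 0.697
outer loop
vertex -0.002 3.334 3.073
vertex -1.625 3.906 3.969
vertex -1.037 2.075 2.002
endloop
endfacet
facet normal 0.531 0.646 0.549
outer loop
vertex -0.002 3.334 3.073
vertex -0.14 4.052 2.362
vertex -1.625 3.906 3.969
endloop
endfacet
facet normal -0.136 0.704 -0.697
outer loop
vertex -1.763 4.625 3.258
vertex -0.14 4.052 2.362
vertex -2.798 3.366 2.187
endloop
endfacet
facet normal -0.531 -0.645 -0.549
outer loop
vertex -1.175 2.794 1.291
vertex -1.037 2.075 2.002
vertex -2.798 3.366 2.187
endloop
endfacet
facet normal -0.136 0.705 -0.696
outer loop
vertex -2.798 3.366 2.187
vertex -0.14 4.052 2.362
vertex -1.175 2.794 1.291
endloop
endfacet
facet normal 0.837 -0.295 -0.461
outer loop
vertex -1.175 2.794 1.291
vertex -0.002 3.334 3.073
vertex -1.037 2.075 2.002
endloop
endfacet
facet normal 0.837 -0.296 -0.461
outer loop
vertex -0.14 4.052 2.362
vertex -0.002 3.334 3.073
vertex -1.175 2.794 1.291
endloop
endfacet

endsolid


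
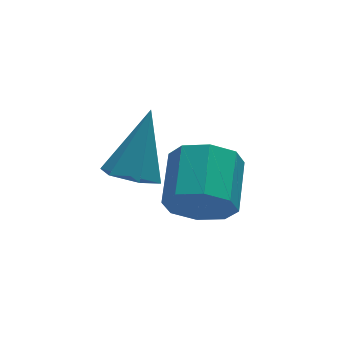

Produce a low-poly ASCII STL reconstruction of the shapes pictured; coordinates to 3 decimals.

solid 
facet normal -0.433 -0.828 -0.356
outer loop
vertex -0.335 -3.178 -1.659
vertex -0.982 -3.144 -0.952
vertex -0.93 -2.788 -1.842
endloop
endfacet
facet normal 0.395 0.181 -0.901
outer loop
vertex -0.335 -3.178 -1.659
vertex -0.93 -2.788 -1.842
vertex 0.35 -1.87 -1.096
endloop
endfacet
facet normal 0.395 0.182 -0.901
outer loop
vertex 0.35 -1.87 -1.096
vertex -0.93 -2.788 -1.842
vertex -0.245 -1.48 -1.278
endloop
endfacet
facet normal 0.433 0.828 0.357
outer loop
vertex 0.35 -1.87 -1.096
vertex -0.245 -1.48 -1.278
vertex -0.298 -1.836 -0.388
endloop
endfacet
facet normal -0.434 -0.828 -0.356
outer loop
vertex -0.93 -2.788 -1.842
vertex -0.982 -3.144 -0.952
vertex -1.556 -2.606 -1.503
endloop
endfacet
facet normal -0.293 0.504 -0.812
outer loop
vertex -0.93 -2.788 -1.842
vertex -1.556 -2.606 -1.503
vertex -0.245 -1.48 -1.278
endloop
endfacet
facet normal -0.293 0.504 -0.812
outer loop
vertex -0.245 -1.48 -1.278
vertex -1.556 -2.606 -1.503
vertex -0.871 -1.298 -0.939
endloop
endfacet
facet normal 0.434 0.827 0.357
outer loop
vertex -0.245 -1.48 -1.278
vertex -0.871 -1.298 -0.939
vertex -0.298 -1.836 -0.388
endloop
endfacet
facet normal -0.434 -0.828 -0.356
outer loop
vertex -1.556 -2.606 -1.503
vertex -0.982 -3.144 -0.952
vertex -1.846 -2.739 -0.841
endloop
endfacet
facet normal -0.810 0.531 -0.248
outer loop
vertex -1.556 -2.606 -1.503
vertex -1.846 -2.739 -0.841
vertex -0.871 -1.298 -0.939
endloop
endfacet
facet normal -0.810 0.531 -0.248
outer loop
vertex -0.871 -1.298 -0.939
vertex -1.846 -2.739 -0.841
vertex -1.161 -1.432 -0.278
endloop
endfacet
facet normal 0.433 0.827 0.358
outer loop
vertex -0.871 -1.298 -0.939
vertex -1.161 -1.432 -0.278
vertex -0.298 -1.836 -0.388
endloop
endfacet
facet normal -0.434 -0.827 -0.357
outer loop
vertex -1.846 -2.739 -0.841
vertex -0.982 -3.144 -0.952
vertex -1.63 -3.11 -0.244
endloop
endfacet
facet normal -0.852 0.247 0.462
outer loop
vertex -1.846 -2.739 -0.841
vertex -1.63 -3.11 -0.244
vertex -1.161 -1.432 -0.278
endloop
endfacet
facet normal -0.852 0.247 0.462
outer loop
vertex -1.161 -1.432 -0.278
vertex -1.63 -3.11 -0.244
vertex -0.945 -1.802 0.319
endloop
endfacet
facet normal 0.433 0.828 0.356
outer loop
vertex -1.161 -1.432 -0.278
vertex -0.945 -1.802 0.319
vertex -0.298 -1.836 -0.388
endloop
endfacet
facet normal -0.433 -0.828 -0.357
outer loop
vertex -1.63 -3.11 -0.244
vertex -0.982 -3.144 -0.952
vertex -1.035 -3.5 -0.062
endloop
endfacet
facet normal -0.394 -0.181 0.901
outer loop
vertex -1.63 -3.11 -0.244
vertex -1.035 -3.5 -0.062
vertex -0.945 -1.802 0.319
endloop
endfacet
facet normal -0.396 -0.181 0.900
outer loop
vertex -0.945 -1.802 0.319
vertex -1.035 -3.5 -0.062
vertex -0.35 -2.192 0.502
endloop
endfacet
facet normal 0.433 0.828 0.356
outer loop
vertex -0.945 -1.802 0.319
vertex -0.35 -2.192 0.502
vertex -0.298 -1.836 -0.388
endloop
endfacet
facet normal -0.434 -0.827 -0.357
outer loop
vertex -1.035 -3.5 -0.062
vertex -0.982 -3.144 -0.952
vertex -0.409 -3.682 -0.401
endloop
endfacet
facet normal 0.293 -0.504 0.812
outer loop
vertex -1.035 -3.5 -0.062
vertex -0.409 -3.682 -0.401
vertex -0.35 -2.192 0.502
endloop
endfacet
facet normal 0.293 -0.504 0.812
outer loop
vertex -0.35 -2.192 0.502
vertex -0.409 -3.682 -0.401
vertex 0.276 -2.374 0.163
endloop
endfacet
facet normal 0.434 0.828 0.356
outer loop
vertex -0.35 -2.192 0.502
vertex 0.276 -2.374 0.163
vertex -0.298 -1.836 -0.388
endloop
endfacet
facet normal -0.433 -0.827 -0.358
outer loop
vertex -0.409 -3.682 -0.401
vertex -0.982 -3.144 -0.952
vertex -0.119 -3.548 -1.062
endloop
endfacet
facet normal 0.810 -0.531 0.248
outer loop
vertex -0.409 -3.682 -0.401
vertex -0.119 -3.548 -1.062
vertex 0.276 -2.374 0.163
endloop
endfacet
facet normal 0.810 -0.531 0.248
outer loop
vertex 0.276 -2.374 0.163
vertex -0.119 -3.548 -1.062
vertex 0.566 -2.241 -0.499
endloop
endfacet
facet normal 0.434 0.828 0.356
outer loop
vertex 0.276 -2.374 0.163
vertex 0.566 -2.241 -0.499
vertex -0.298 -1.836 -0.388
endloop
endfacet
facet normal -0.433 -0.828 -0.356
outer loop
vertex -0.119 -3.548 -1.062
vertex -0.982 -3.144 -0.952
vertex -0.335 -3.178 -1.659
endloop
endfacet
facet normal 0.852 -0.248 -0.462
outer loop
vertex -0.119 -3.548 -1.062
vertex -0.335 -3.178 -1.659
vertex 0.566 -2.241 -0.499
endloop
endfacet
facet normal 0.852 -0.247 -0.462
outer loop
vertex 0.566 -2.241 -0.499
vertex -0.335 -3.178 -1.659
vertex 0.35 -1.87 -1.096
endloop
endfacet
facet normal 0.434 0.827 0.357
outer loop
vertex 0.566 -2.241 -0.499
vertex 0.35 -1.87 -1.096
vertex -0.298 -1.836 -0.388
endloop
endfacet
facet normal -0.425 -0.418 -0.803
outer loop
vertex -2.08 -2.696 0.249
vertex -2.69 -2.894 0.675
vertex -2.677 -2.214 0.314
endloop
endfacet
facet normal 0.579 0.757 -0.303
outer loop
vertex -2.08 -2.696 0.249
vertex -2.677 -2.214 0.314
vertex -1.85 -2.066 2.265
endloop
endfacet
facet normal -0.425 -0.418 -0.803
outer loop
vertex -2.677 -2.214 0.314
vertex -2.69 -2.894 0.675
vertex -3.287 -2.412 0.74
endloop
endfacet
facet normal -0.279 0.959 0.046
outer loop
vertex -2.677 -2.214 0.314
vertex -3.287 -2.412 0.74
vertex -1.85 -2.066 2.265
endloop
endfacet
facet normal -0.425 -0.418 -0.803
outer loop
vertex -3.287 -2.412 0.74
vertex -2.69 -2.894 0.675
vertex -3.3 -3.092 1.101
endloop
endfacet
facet normal -0.723 0.335 0.605
outer loop
vertex -3.287 -2.412 0.74
vertex -3.3 -3.092 1.101
vertex -1.85 -2.066 2.265
endloop
endfacet
facet normal -0.425 -0.418 -0.803
outer loop
vertex -3.3 -3.092 1.101
vertex -2.69 -2.894 0.675
vertex -2.703 -3.574 1.036
endloop
endfacet
facet normal -0.307 -0.491 0.815
outer loop
vertex -3.3 -3.092 1.101
vertex -2.703 -3.574 1.036
vertex -1.85 -2.066 2.265
endloop
endfacet
facet normal -0.425 -0.418 -0.803
outer loop
vertex -2.703 -3.574 1.036
vertex -2.69 -2.894 0.675
vertex -2.093 -3.376 0.61
endloop
endfacet
facet normal 0.551 -0.692 0.467
outer loop
vertex -2.703 -3.574 1.036
vertex -2.093 -3.376 0.61
vertex -1.85 -2.066 2.265
endloop
endfacet
facet normal -0.425 -0.418 -0.803
outer loop
vertex -2.093 -3.376 0.61
vertex -2.69 -2.894 0.675
vertex -2.08 -2.696 0.249
endloop
endfacet
facet normal 0.993 -0.068 -0.092
outer loop
vertex -2.093 -3.376 0.61
vertex -2.08 -2.696 0.249
vertex -1.85 -2.066 2.265
endloop
endfacet

endsolid


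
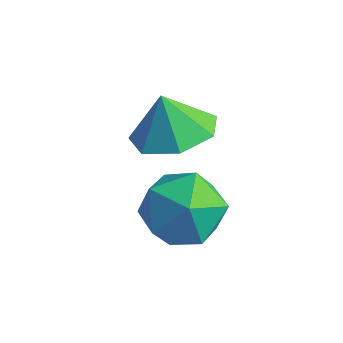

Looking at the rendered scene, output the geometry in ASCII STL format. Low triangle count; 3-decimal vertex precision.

solid 
facet normal 0.312 0.021 -0.950
outer loop
vertex -0.588 1.403 -1.185
vertex -1.253 1.991 -1.39
vertex -0.406 2.168 -1.108
endloop
endfacet
facet normal 0.520 -0.207 0.829
outer loop
vertex -0.588 1.403 -1.185
vertex -0.406 2.168 -1.108
vertex -1.567 1.969 -0.43
endloop
endfacet
facet normal 0.312 0.022 -0.950
outer loop
vertex -0.406 2.168 -1.108
vertex -1.253 1.991 -1.39
vertex -0.861 2.799 -1.243
endloop
endfacet
facet normal 0.390 0.453 0.801
outer loop
vertex -0.406 2.168 -1.108
vertex -0.861 2.799 -1.243
vertex -1.567 1.969 -0.43
endloop
endfacet
facet normal 0.312 0.021 -0.950
outer loop
vertex -0.861 2.799 -1.243
vertex -1.253 1.991 -1.39
vertex -1.611 2.821 -1.489
endloop
endfacet
facet normal -0.181 0.763 0.621
outer loop
vertex -0.861 2.799 -1.243
vertex -1.611 2.821 -1.489
vertex -1.567 1.969 -0.43
endloop
endfacet
facet normal 0.312 0.021 -0.950
outer loop
vertex -1.611 2.821 -1.489
vertex -1.253 1.991 -1.39
vertex -2.091 2.218 -1.66
endloop
endfacet
facet normal -0.763 0.487 0.424
outer loop
vertex -1.611 2.821 -1.489
vertex -2.091 2.218 -1.66
vertex -1.567 1.969 -0.43
endloop
endfacet
facet normal 0.312 0.020 -0.950
outer loop
vertex -2.091 2.218 -1.66
vertex -1.253 1.991 -1.39
vertex -1.94 1.444 -1.627
endloop
endfacet
facet normal -0.919 -0.164 0.358
outer loop
vertex -2.091 2.218 -1.66
vertex -1.94 1.444 -1.627
vertex -1.567 1.969 -0.43
endloop
endfacet
facet normal 0.311 0.021 -0.950
outer loop
vertex -1.94 1.444 -1.627
vertex -1.253 1.991 -1.39
vertex -1.271 1.081 -1.416
endloop
endfacet
facet normal -0.531 -0.703 0.474
outer loop
vertex -1.94 1.444 -1.627
vertex -1.271 1.081 -1.416
vertex -1.567 1.969 -0.43
endloop
endfacet
facet normal 0.311 0.021 -0.950
outer loop
vertex -1.271 1.081 -1.416
vertex -1.253 1.991 -1.39
vertex -0.588 1.403 -1.185
endloop
endfacet
facet normal 0.109 -0.722 0.683
outer loop
vertex -1.271 1.081 -1.416
vertex -0.588 1.403 -1.185
vertex -1.567 1.969 -0.43
endloop
endfacet
facet normal 0.319 0.809 0.493
outer loop
vertex 0.176 1.449 -1.713
vertex 0.185 0.96 -0.916
vertex 0.948 0.988 -1.456
endloop
endfacet
facet normal 0.548 0.816 -0.183
outer loop
vertex 0.176 1.449 -1.713
vertex 0.948 0.988 -1.456
vertex 0.67 0.974 -2.35
endloop
endfacet
facet normal -0.023 0.793 -0.609
outer loop
vertex 0.176 1.449 -1.713
vertex 0.67 0.974 -2.35
vertex -0.265 0.938 -2.361
endloop
endfacet
facet normal -0.605 0.772 -0.197
outer loop
vertex 0.176 1.449 -1.713
vertex -0.265 0.938 -2.361
vertex -0.565 0.929 -1.475
endloop
endfacet
facet normal -0.393 0.782 0.484
outer loop
vertex 0.176 1.449 -1.713
vertex -0.565 0.929 -1.475
vertex 0.185 0.96 -0.916
endloop
endfacet
facet normal 0.930 0.223 -0.293
outer loop
vertex 0.67 0.974 -2.35
vertex 0.948 0.988 -1.456
vertex 0.985 0.191 -1.945
endloop
endfacet
facet normal 0.559 0.212 0.801
outer loop
vertex 0.948 0.988 -1.456
vertex 0.185 0.96 -0.916
vertex 0.685 0.182 -1.059
endloop
endfacet
facet normal -0.594 0.168 0.787
outer loop
vertex 0.185 0.96 -0.916
vertex -0.565 0.929 -1.475
vertex -0.25 0.146 -1.07
endloop
endfacet
facet normal -0.937 0.150 -0.316
outer loop
vertex -0.565 0.929 -1.475
vertex -0.265 0.938 -2.361
vertex -0.528 0.132 -1.964
endloop
endfacet
facet normal 0.004 0.184 -0.983
outer loop
vertex -0.265 0.938 -2.361
vertex 0.67 0.974 -2.35
vertex 0.235 0.16 -2.504
endloop
endfacet
facet normal 0.605 -0.772 0.197
outer loop
vertex 0.244 -0.329 -1.707
vertex 0.985 0.191 -1.945
vertex 0.685 0.182 -1.059
endloop
endfacet
facet normal 0.023 -0.793 0.609
outer loop
vertex 0.244 -0.329 -1.707
vertex 0.685 0.182 -1.059
vertex -0.25 0.146 -1.07
endloop
endfacet
facet normal -0.548 -0.816 0.183
outer loop
vertex 0.244 -0.329 -1.707
vertex -0.25 0.146 -1.07
vertex -0.528 0.132 -1.964
endloop
endfacet
facet normal -0.319 -0.809 -0.493
outer loop
vertex 0.244 -0.329 -1.707
vertex -0.528 0.132 -1.964
vertex 0.235 0.16 -2.504
endloop
endfacet
facet normal 0.393 -0.782 -0.484
outer loop
vertex 0.244 -0.329 -1.707
vertex 0.235 0.16 -2.504
vertex 0.985 0.191 -1.945
endloop
endfacet
facet normal 0.937 -0.150 0.316
outer loop
vertex 0.685 0.182 -1.059
vertex 0.985 0.191 -1.945
vertex 0.948 0.988 -1.456
endloop
endfacet
facet normal -0.004 -0.184 0.983
outer loop
vertex -0.25 0.146 -1.07
vertex 0.685 0.182 -1.059
vertex 0.185 0.96 -0.916
endloop
endfacet
facet normal -0.930 -0.223 0.293
outer loop
vertex -0.528 0.132 -1.964
vertex -0.25 0.146 -1.07
vertex -0.565 0.929 -1.475
endloop
endfacet
facet normal -0.559 -0.212 -0.801
outer loop
vertex 0.235 0.16 -2.504
vertex -0.528 0.132 -1.964
vertex -0.265 0.938 -2.361
endloop
endfacet
facet normal 0.594 -0.168 -0.787
outer loop
vertex 0.985 0.191 -1.945
vertex 0.235 0.16 -2.504
vertex 0.67 0.974 -2.35
endloop
endfacet

endsolid
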